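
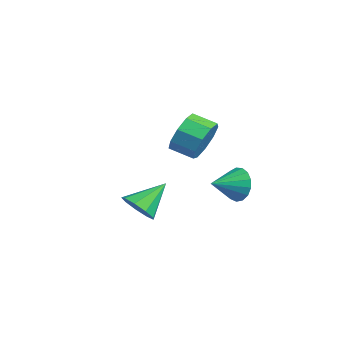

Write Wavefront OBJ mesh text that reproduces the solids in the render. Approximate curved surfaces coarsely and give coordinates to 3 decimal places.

v -1.432 3.6 2.812
v -0.877 3.645 3.737
v -1.533 2.766 4.173
v -2.088 2.72 3.248
v -1.461 4.096 3.771
v -2.116 3.217 4.207
v -2.031 4.315 3.355
v -2.687 3.436 3.791
v -2.321 4.2 2.686
v -2.977 3.321 3.122
v -2.195 3.803 2.075
v -2.851 2.924 2.511
v -1.712 3.311 1.81
v -2.368 2.432 2.246
v -1.098 2.954 2.013
v -1.754 2.075 2.449
v -0.641 2.899 2.59
v -1.296 2.02 3.026
v -0.553 3.172 3.271
v -1.209 2.293 3.707
v 2.985 -0.512 1.266
v 3.572 -0.802 1.808
v 2.615 0.732 2.334
v 3.811 -0.418 1.443
v 3.663 -0.077 0.995
v 3.199 0.06 0.674
v 2.634 -0.07 0.63
v 2.233 -0.407 0.884
v 2.184 -0.792 1.316
v 2.51 -1.047 1.725
v 3.058 -1.051 1.919
v 0.856 4.266 1.146
v 1.185 4.575 1.925
v 1.224 2.994 1.494
v 0.774 4.481 2.016
v 0.383 4.338 1.908
v 0.099 4.178 1.626
v -0.011 4.039 1.233
v 0.078 3.952 0.821
v 0.344 3.937 0.483
v 0.728 3.997 0.297
v 1.141 4.119 0.305
v 1.489 4.275 0.506
v 1.691 4.429 0.854
v 1.702 4.545 1.269
v 1.52 4.598 1.655
f 2 1 5
f 2 5 3
f 3 5 6
f 3 6 4
f 5 1 7
f 5 7 6
f 6 7 8
f 6 8 4
f 7 1 9
f 7 9 8
f 8 9 10
f 8 10 4
f 9 1 11
f 9 11 10
f 10 11 12
f 10 12 4
f 11 1 13
f 11 13 12
f 12 13 14
f 12 14 4
f 13 1 15
f 13 15 14
f 14 15 16
f 14 16 4
f 15 1 17
f 15 17 16
f 16 17 18
f 16 18 4
f 17 1 19
f 17 19 18
f 18 19 20
f 18 20 4
f 19 1 2
f 19 2 20
f 20 2 3
f 20 3 4
f 22 21 24
f 22 24 23
f 24 21 25
f 24 25 23
f 25 21 26
f 25 26 23
f 26 21 27
f 26 27 23
f 27 21 28
f 27 28 23
f 28 21 29
f 28 29 23
f 29 21 30
f 29 30 23
f 30 21 31
f 30 31 23
f 31 21 22
f 31 22 23
f 33 32 35
f 33 35 34
f 35 32 36
f 35 36 34
f 36 32 37
f 36 37 34
f 37 32 38
f 37 38 34
f 38 32 39
f 38 39 34
f 39 32 40
f 39 40 34
f 40 32 41
f 40 41 34
f 41 32 42
f 41 42 34
f 42 32 43
f 42 43 34
f 43 32 44
f 43 44 34
f 44 32 45
f 44 45 34
f 45 32 46
f 45 46 34
f 46 32 33
f 46 33 34



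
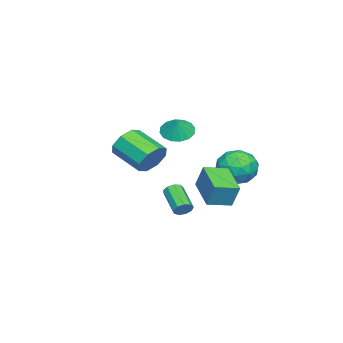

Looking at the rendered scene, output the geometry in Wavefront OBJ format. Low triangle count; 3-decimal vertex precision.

v 0.312 1.57 0.656
v 0.512 2.067 2.014
v -0.571 2.638 0.396
v -0.371 3.135 1.754
v 1.931 2.745 -0.014
v 2.131 3.242 1.344
v 1.048 3.813 -0.274
v 1.248 4.31 1.084
v -4.16 -1.041 2.699
v -3.335 -1.11 2.176
v -3.6 -0.879 3.561
v -3.458 -0.618 2.163
v -3.769 -0.239 2.294
v -4.185 -0.075 2.534
v -4.594 -0.17 2.818
v -4.887 -0.499 3.07
v -4.985 -0.972 3.223
v -4.863 -1.464 3.236
v -4.551 -1.843 3.105
v -4.135 -2.007 2.865
v -3.726 -1.911 2.581
v -3.433 -1.583 2.328
v -3.352 -2.175 0.636
v -2.758 -2.753 -0.072
v -3.434 -4.583 0.855
v -4.028 -4.005 1.564
v -2.332 -2.56 0.62
v -3.009 -4.39 1.547
v -2.504 -2.142 1.321
v -3.18 -3.972 2.248
v -3.172 -1.743 1.621
v -3.848 -3.573 2.548
v -3.946 -1.597 1.345
v -4.622 -3.427 2.272
v -4.371 -1.79 0.653
v -5.048 -3.62 1.58
v -4.2 -2.208 -0.048
v -4.876 -4.038 0.879
v -3.532 -2.607 -0.348
v -4.208 -4.437 0.579
v -3.734 3.594 1.224
v -2.582 3.123 1.018
v -4.558 2.017 0.222
v -3.406 1.546 0.016
v -3.883 1.558 1.184
v -3.374 2.532 1.803
v -3.766 2.608 -0.563
v -3.257 3.582 0.056
v -2.602 2.513 -0.086
v -2.674 1.865 0.993
v -4.466 3.275 0.247
v -4.538 2.627 1.326
v -3.086 3.497 1.209
v -4.054 1.643 0.031
v -4.335 1.65 0.717
v -3.657 1.373 0.596
v -3.551 3.149 1.671
v -2.874 2.873 1.55
v -3.639 1.953 1.647
v -4.266 2.267 -0.31
v -3.589 1.991 -0.431
v -3.483 3.767 0.644
v -2.805 3.49 0.523
v -3.501 3.187 -0.407
v -2.42 2.862 0.439
v -2.904 1.935 -0.15
v -3.116 2.559 -0.491
v -2.817 3.132 -0.127
v -2.463 2.48 1.073
v -2.947 1.554 0.484
v -3.227 1.56 1.171
v -2.928 2.133 1.535
v -2.474 2.122 0.424
v -4.193 3.586 0.756
v -4.677 2.66 0.167
v -4.212 3.007 -0.295
v -3.913 3.58 0.069
v -4.236 3.205 1.39
v -4.72 2.278 0.801
v -4.323 2.008 1.367
v -4.024 2.581 1.731
v -4.666 3.018 0.816
v 0.9 1.123 -1.014
v 1.144 1.267 -0.53
v 0.003 0.28 0.337
v -0.24 0.137 -0.146
v 0.865 1.515 -0.615
v -0.276 0.528 0.252
v 0.602 1.58 -0.886
v -0.539 0.593 -0.019
v 0.479 1.431 -1.217
v -0.662 0.444 -0.35
v 0.554 1.138 -1.453
v -0.587 0.152 -0.586
v 0.79 0.839 -1.483
v -0.351 -0.148 -0.616
v 1.078 0.672 -1.293
v -0.063 -0.315 -0.426
v 1.283 0.717 -0.973
v 0.142 -0.27 -0.106
v 1.309 0.952 -0.671
v 0.168 -0.035 0.196
f 2 4 1
f 5 2 1
f 1 4 3
f 3 5 1
f 2 8 4
f 6 2 5
f 6 8 2
f 4 8 3
f 7 5 3
f 3 8 7
f 7 6 5
f 8 6 7
f 10 9 12
f 10 12 11
f 12 9 13
f 12 13 11
f 13 9 14
f 13 14 11
f 14 9 15
f 14 15 11
f 15 9 16
f 15 16 11
f 16 9 17
f 16 17 11
f 17 9 18
f 17 18 11
f 18 9 19
f 18 19 11
f 19 9 20
f 19 20 11
f 20 9 21
f 20 21 11
f 21 9 22
f 21 22 11
f 22 9 10
f 22 10 11
f 24 23 27
f 24 27 25
f 25 27 28
f 25 28 26
f 27 23 29
f 27 29 28
f 28 29 30
f 28 30 26
f 29 23 31
f 29 31 30
f 30 31 32
f 30 32 26
f 31 23 33
f 31 33 32
f 32 33 34
f 32 34 26
f 33 23 35
f 33 35 34
f 34 35 36
f 34 36 26
f 35 23 37
f 35 37 36
f 36 37 38
f 36 38 26
f 37 23 39
f 37 39 38
f 38 39 40
f 38 40 26
f 39 23 24
f 39 24 40
f 40 24 25
f 40 25 26
f 41 78 57
f 78 52 81
f 57 81 46
f 78 81 57
f 41 57 53
f 57 46 58
f 53 58 42
f 57 58 53
f 41 53 62
f 53 42 63
f 62 63 48
f 53 63 62
f 41 62 74
f 62 48 77
f 74 77 51
f 62 77 74
f 41 74 78
f 74 51 82
f 78 82 52
f 74 82 78
f 42 58 69
f 58 46 72
f 69 72 50
f 58 72 69
f 46 81 59
f 81 52 80
f 59 80 45
f 81 80 59
f 52 82 79
f 82 51 75
f 79 75 43
f 82 75 79
f 51 77 76
f 77 48 64
f 76 64 47
f 77 64 76
f 48 63 68
f 63 42 65
f 68 65 49
f 63 65 68
f 44 70 56
f 70 50 71
f 56 71 45
f 70 71 56
f 44 56 54
f 56 45 55
f 54 55 43
f 56 55 54
f 44 54 61
f 54 43 60
f 61 60 47
f 54 60 61
f 44 61 66
f 61 47 67
f 66 67 49
f 61 67 66
f 44 66 70
f 66 49 73
f 70 73 50
f 66 73 70
f 45 71 59
f 71 50 72
f 59 72 46
f 71 72 59
f 43 55 79
f 55 45 80
f 79 80 52
f 55 80 79
f 47 60 76
f 60 43 75
f 76 75 51
f 60 75 76
f 49 67 68
f 67 47 64
f 68 64 48
f 67 64 68
f 50 73 69
f 73 49 65
f 69 65 42
f 73 65 69
f 84 83 87
f 84 87 85
f 85 87 88
f 85 88 86
f 87 83 89
f 87 89 88
f 88 89 90
f 88 90 86
f 89 83 91
f 89 91 90
f 90 91 92
f 90 92 86
f 91 83 93
f 91 93 92
f 92 93 94
f 92 94 86
f 93 83 95
f 93 95 94
f 94 95 96
f 94 96 86
f 95 83 97
f 95 97 96
f 96 97 98
f 96 98 86
f 97 83 99
f 97 99 98
f 98 99 100
f 98 100 86
f 99 83 101
f 99 101 100
f 100 101 102
f 100 102 86
f 101 83 84
f 101 84 102
f 102 84 85
f 102 85 86



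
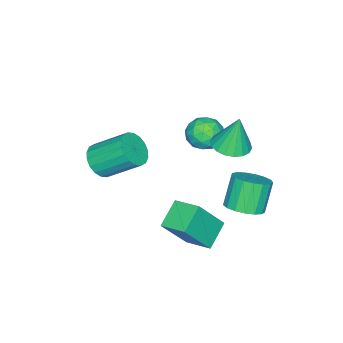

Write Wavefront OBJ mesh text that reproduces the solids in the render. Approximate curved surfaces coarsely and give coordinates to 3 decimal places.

v -2.848 1.698 -3.36
v -2.348 0.939 -3.121
v -3.151 0.863 -1.682
v -3.652 1.622 -1.92
v -2.103 1.283 -2.965
v -2.906 1.206 -1.526
v -2.028 1.722 -2.9
v -2.832 1.645 -1.461
v -2.142 2.156 -2.941
v -2.945 2.079 -1.502
v -2.417 2.484 -3.077
v -3.221 2.408 -1.638
v -2.791 2.633 -3.278
v -3.595 2.556 -1.839
v -3.178 2.568 -3.497
v -3.982 2.491 -2.058
v -3.49 2.303 -3.686
v -4.293 2.226 -2.247
v -3.654 1.9 -3.799
v -4.458 1.823 -2.36
v -3.634 1.451 -3.812
v -4.438 1.374 -2.373
v -3.434 1.058 -3.721
v -4.238 0.981 -2.282
v -3.1 0.812 -3.547
v -3.903 0.736 -2.108
v -2.708 0.769 -3.331
v -3.511 0.693 -1.892
v -2.74 0.711 1.274
v -2.24 0.434 1.975
v -2.62 -0.614 0.665
v -2.12 -0.891 1.366
v -3 -0.714 1.48
v -3.074 0.105 1.856
v -1.786 -0.285 0.784
v -1.86 0.534 1.16
v -1.651 -0.181 1.672
v -2.4 -0.446 2.102
v -2.46 0.266 0.538
v -3.209 0.001 0.968
v -2.5 0.689 1.677
v -2.36 -0.869 0.963
v -2.876 -0.765 1.029
v -2.583 -0.928 1.441
v -2.991 0.495 1.608
v -2.697 0.333 2.02
v -3.143 -0.342 1.729
v -2.163 -0.513 0.62
v -1.869 -0.675 1.032
v -2.277 0.748 1.199
v -1.984 0.585 1.611
v -1.717 0.162 0.911
v -1.86 0.165 1.912
v -1.79 -0.614 1.554
v -1.594 -0.258 1.212
v -1.637 0.223 1.433
v -2.301 0.009 2.164
v -2.23 -0.77 1.807
v -2.747 -0.666 1.874
v -2.791 -0.185 2.095
v -1.955 -0.353 1.987
v -2.63 0.59 0.833
v -2.559 -0.189 0.476
v -2.069 0.005 0.545
v -2.113 0.486 0.766
v -3.07 0.434 1.086
v -3 -0.345 0.728
v -3.223 -0.403 1.207
v -3.266 0.078 1.428
v -2.905 0.173 0.653
v -1.957 1.501 1.636
v -1.083 1.316 1.74
v -2.103 1.799 3.384
v -1.083 1.711 1.672
v -1.257 2.064 1.598
v -1.569 2.306 1.53
v -1.958 2.388 1.484
v -2.347 2.294 1.468
v -2.659 2.043 1.485
v -2.832 1.685 1.531
v -2.832 1.29 1.599
v -2.658 0.937 1.674
v -2.346 0.696 1.741
v -1.957 0.613 1.787
v -1.568 0.707 1.804
v -1.256 0.958 1.787
v 0.693 -3.402 0.232
v 1.056 -2.835 -0.351
v 0.63 -1.352 0.825
v 0.267 -1.918 1.408
v 0.678 -2.851 -0.467
v 0.252 -1.368 0.709
v 0.302 -2.976 -0.445
v -0.123 -1.493 0.731
v 0.005 -3.186 -0.289
v -0.421 -1.703 0.887
v -0.157 -3.438 -0.03
v -0.583 -1.955 1.146
v -0.15 -3.683 0.281
v -0.576 -2.2 1.457
v 0.024 -3.872 0.583
v -0.402 -2.389 1.759
v 0.33 -3.968 0.815
v -0.096 -2.485 1.991
v 0.708 -3.952 0.931
v 0.282 -2.469 2.107
v 1.083 -3.827 0.909
v 0.658 -2.344 2.085
v 1.381 -3.617 0.753
v 0.955 -2.134 1.929
v 1.543 -3.365 0.494
v 1.117 -1.882 1.67
v 1.536 -3.12 0.183
v 1.11 -1.637 1.359
v 1.362 -2.931 -0.119
v 0.936 -1.448 1.057
v 1.158 1.214 -2.73
v -0.043 1.163 -1.992
v 1.315 2.489 -2.384
v 0.114 2.437 -1.647
v 2.226 0.623 -1.033
v 1.025 0.571 -0.296
v 2.383 1.897 -0.688
v 1.182 1.846 0.05
f 2 1 5
f 2 5 3
f 3 5 6
f 3 6 4
f 5 1 7
f 5 7 6
f 6 7 8
f 6 8 4
f 7 1 9
f 7 9 8
f 8 9 10
f 8 10 4
f 9 1 11
f 9 11 10
f 10 11 12
f 10 12 4
f 11 1 13
f 11 13 12
f 12 13 14
f 12 14 4
f 13 1 15
f 13 15 14
f 14 15 16
f 14 16 4
f 15 1 17
f 15 17 16
f 16 17 18
f 16 18 4
f 17 1 19
f 17 19 18
f 18 19 20
f 18 20 4
f 19 1 21
f 19 21 20
f 20 21 22
f 20 22 4
f 21 1 23
f 21 23 22
f 22 23 24
f 22 24 4
f 23 1 25
f 23 25 24
f 24 25 26
f 24 26 4
f 25 1 27
f 25 27 26
f 26 27 28
f 26 28 4
f 27 1 2
f 27 2 28
f 28 2 3
f 28 3 4
f 29 66 45
f 66 40 69
f 45 69 34
f 66 69 45
f 29 45 41
f 45 34 46
f 41 46 30
f 45 46 41
f 29 41 50
f 41 30 51
f 50 51 36
f 41 51 50
f 29 50 62
f 50 36 65
f 62 65 39
f 50 65 62
f 29 62 66
f 62 39 70
f 66 70 40
f 62 70 66
f 30 46 57
f 46 34 60
f 57 60 38
f 46 60 57
f 34 69 47
f 69 40 68
f 47 68 33
f 69 68 47
f 40 70 67
f 70 39 63
f 67 63 31
f 70 63 67
f 39 65 64
f 65 36 52
f 64 52 35
f 65 52 64
f 36 51 56
f 51 30 53
f 56 53 37
f 51 53 56
f 32 58 44
f 58 38 59
f 44 59 33
f 58 59 44
f 32 44 42
f 44 33 43
f 42 43 31
f 44 43 42
f 32 42 49
f 42 31 48
f 49 48 35
f 42 48 49
f 32 49 54
f 49 35 55
f 54 55 37
f 49 55 54
f 32 54 58
f 54 37 61
f 58 61 38
f 54 61 58
f 33 59 47
f 59 38 60
f 47 60 34
f 59 60 47
f 31 43 67
f 43 33 68
f 67 68 40
f 43 68 67
f 35 48 64
f 48 31 63
f 64 63 39
f 48 63 64
f 37 55 56
f 55 35 52
f 56 52 36
f 55 52 56
f 38 61 57
f 61 37 53
f 57 53 30
f 61 53 57
f 72 71 74
f 72 74 73
f 74 71 75
f 74 75 73
f 75 71 76
f 75 76 73
f 76 71 77
f 76 77 73
f 77 71 78
f 77 78 73
f 78 71 79
f 78 79 73
f 79 71 80
f 79 80 73
f 80 71 81
f 80 81 73
f 81 71 82
f 81 82 73
f 82 71 83
f 82 83 73
f 83 71 84
f 83 84 73
f 84 71 85
f 84 85 73
f 85 71 86
f 85 86 73
f 86 71 72
f 86 72 73
f 88 87 91
f 88 91 89
f 89 91 92
f 89 92 90
f 91 87 93
f 91 93 92
f 92 93 94
f 92 94 90
f 93 87 95
f 93 95 94
f 94 95 96
f 94 96 90
f 95 87 97
f 95 97 96
f 96 97 98
f 96 98 90
f 97 87 99
f 97 99 98
f 98 99 100
f 98 100 90
f 99 87 101
f 99 101 100
f 100 101 102
f 100 102 90
f 101 87 103
f 101 103 102
f 102 103 104
f 102 104 90
f 103 87 105
f 103 105 104
f 104 105 106
f 104 106 90
f 105 87 107
f 105 107 106
f 106 107 108
f 106 108 90
f 107 87 109
f 107 109 108
f 108 109 110
f 108 110 90
f 109 87 111
f 109 111 110
f 110 111 112
f 110 112 90
f 111 87 113
f 111 113 112
f 112 113 114
f 112 114 90
f 113 87 115
f 113 115 114
f 114 115 116
f 114 116 90
f 115 87 88
f 115 88 116
f 116 88 89
f 116 89 90
f 118 120 117
f 121 118 117
f 117 120 119
f 119 121 117
f 118 124 120
f 122 118 121
f 122 124 118
f 120 124 119
f 123 121 119
f 119 124 123
f 123 122 121
f 124 122 123



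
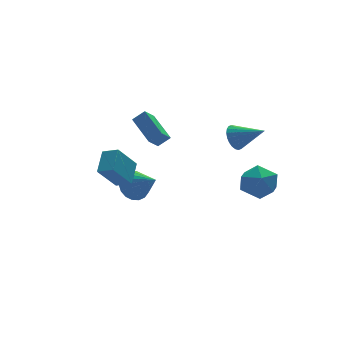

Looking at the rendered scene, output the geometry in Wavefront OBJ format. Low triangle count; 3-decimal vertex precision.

v -4.824 0.249 1.244
v -4.064 1.366 2.004
v -3.655 0.502 -0.296
v -2.895 1.619 0.464
v -4.185 -0.439 1.616
v -3.425 0.678 2.376
v -3.016 -0.186 0.076
v -2.256 0.931 0.836
v 2.389 -2.373 -0.517
v 2.969 -1.687 0.308
v 3.611 -3.873 -0.128
v 4.191 -3.187 0.697
v 3.05 -3.564 0.91
v 2.296 -2.637 0.67
v 4.284 -2.923 -0.49
v 3.53 -1.996 -0.73
v 4.14 -2.027 0.325
v 3.378 -2.423 1.19
v 3.202 -3.137 -1.01
v 2.44 -3.533 -0.145
v 2.993 -0.402 2.363
v 3.443 -0.493 1.625
v 4.187 -1.578 3.237
v 3.601 -0.227 1.766
v 3.666 0.011 1.999
v 3.628 0.187 2.287
v 3.494 0.273 2.587
v 3.283 0.256 2.852
v 3.028 0.139 3.044
v 2.768 -0.06 3.131
v 2.542 -0.312 3.102
v 2.384 -0.577 2.96
v 2.319 -0.816 2.728
v 2.357 -0.991 2.44
v 2.491 -1.077 2.14
v 2.702 -1.061 1.875
v 2.957 -0.944 1.683
v 3.217 -0.744 1.596
v -0.439 2.213 1.083
v -1.133 1.883 1.798
v -0.593 4.168 1.835
v -1.288 3.838 2.55
v 0.248 2.042 1.67
v -0.447 1.712 2.385
v 0.093 3.997 2.422
v -0.601 3.667 3.137
v -2.115 1.657 -1.362
v -1.341 1.48 -2.033
v -1.465 0.163 -0.218
v -1.155 1.785 -1.74
v -1.159 2.065 -1.371
v -1.352 2.265 -1.001
v -1.697 2.344 -0.702
v -2.124 2.286 -0.534
v -2.55 2.104 -0.53
v -2.889 1.834 -0.69
v -3.075 1.528 -0.984
v -3.071 1.248 -1.352
v -2.878 1.049 -1.722
v -2.533 0.97 -2.021
v -2.106 1.027 -2.189
v -1.68 1.209 -2.194
f 2 4 1
f 5 2 1
f 1 4 3
f 3 5 1
f 2 8 4
f 6 2 5
f 6 8 2
f 4 8 3
f 7 5 3
f 3 8 7
f 7 6 5
f 8 6 7
f 9 20 14
f 9 14 10
f 9 10 16
f 9 16 19
f 9 19 20
f 10 14 18
f 14 20 13
f 20 19 11
f 19 16 15
f 16 10 17
f 12 18 13
f 12 13 11
f 12 11 15
f 12 15 17
f 12 17 18
f 13 18 14
f 11 13 20
f 15 11 19
f 17 15 16
f 18 17 10
f 22 21 24
f 22 24 23
f 24 21 25
f 24 25 23
f 25 21 26
f 25 26 23
f 26 21 27
f 26 27 23
f 27 21 28
f 27 28 23
f 28 21 29
f 28 29 23
f 29 21 30
f 29 30 23
f 30 21 31
f 30 31 23
f 31 21 32
f 31 32 23
f 32 21 33
f 32 33 23
f 33 21 34
f 33 34 23
f 34 21 35
f 34 35 23
f 35 21 36
f 35 36 23
f 36 21 37
f 36 37 23
f 37 21 38
f 37 38 23
f 38 21 22
f 38 22 23
f 40 42 39
f 43 40 39
f 39 42 41
f 41 43 39
f 40 46 42
f 44 40 43
f 44 46 40
f 42 46 41
f 45 43 41
f 41 46 45
f 45 44 43
f 46 44 45
f 48 47 50
f 48 50 49
f 50 47 51
f 50 51 49
f 51 47 52
f 51 52 49
f 52 47 53
f 52 53 49
f 53 47 54
f 53 54 49
f 54 47 55
f 54 55 49
f 55 47 56
f 55 56 49
f 56 47 57
f 56 57 49
f 57 47 58
f 57 58 49
f 58 47 59
f 58 59 49
f 59 47 60
f 59 60 49
f 60 47 61
f 60 61 49
f 61 47 62
f 61 62 49
f 62 47 48
f 62 48 49



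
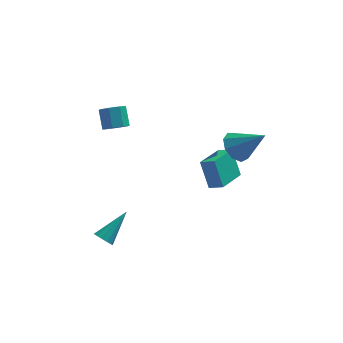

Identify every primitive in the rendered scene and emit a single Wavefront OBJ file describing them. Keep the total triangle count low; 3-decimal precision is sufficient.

v -3.705 -1.722 -4.241
v -3.379 -1.615 -4.683
v -2.535 -0.658 -3.119
v -3.62 -1.368 -4.666
v -3.894 -1.256 -4.487
v -4.096 -1.322 -4.214
v -4.148 -1.541 -3.951
v -4.032 -1.83 -3.799
v -3.79 -2.077 -3.816
v -3.516 -2.189 -3.996
v -3.315 -2.123 -4.269
v -3.262 -1.904 -4.532
v 2.732 -0.974 1.955
v 3.385 -0.659 1.421
v 4.028 -1.506 3.225
v 3.193 -0.216 1.803
v 2.785 -0.128 2.256
v 2.353 -0.435 2.568
v 2.098 -0.995 2.594
v 2.14 -1.545 2.32
v 2.459 -1.828 1.876
v 2.906 -1.711 1.469
v 3.272 -1.25 1.29
v 1.529 0.118 -2.139
v 1.134 0.788 -0.707
v 2.516 1.6 -2.56
v 2.122 2.27 -1.128
v 2.198 -0.23 -1.792
v 1.804 0.44 -0.36
v 3.186 1.252 -2.213
v 2.791 1.922 -0.781
v -2.923 1.826 1.274
v -2.262 1.755 1.459
v -2.416 2.543 2.311
v -3.077 2.614 2.126
v -2.331 2.134 1.097
v -2.485 2.921 1.949
v -2.747 2.332 0.839
v -2.901 3.119 1.691
v -3.266 2.234 0.836
v -3.42 3.021 1.688
v -3.584 1.897 1.089
v -3.738 2.685 1.941
v -3.515 1.519 1.451
v -3.669 2.306 2.303
v -3.099 1.321 1.709
v -3.253 2.108 2.561
v -2.58 1.419 1.712
v -2.734 2.206 2.564
f 2 1 4
f 2 4 3
f 4 1 5
f 4 5 3
f 5 1 6
f 5 6 3
f 6 1 7
f 6 7 3
f 7 1 8
f 7 8 3
f 8 1 9
f 8 9 3
f 9 1 10
f 9 10 3
f 10 1 11
f 10 11 3
f 11 1 12
f 11 12 3
f 12 1 2
f 12 2 3
f 14 13 16
f 14 16 15
f 16 13 17
f 16 17 15
f 17 13 18
f 17 18 15
f 18 13 19
f 18 19 15
f 19 13 20
f 19 20 15
f 20 13 21
f 20 21 15
f 21 13 22
f 21 22 15
f 22 13 23
f 22 23 15
f 23 13 14
f 23 14 15
f 25 27 24
f 28 25 24
f 24 27 26
f 26 28 24
f 25 31 27
f 29 25 28
f 29 31 25
f 27 31 26
f 30 28 26
f 26 31 30
f 30 29 28
f 31 29 30
f 33 32 36
f 33 36 34
f 34 36 37
f 34 37 35
f 36 32 38
f 36 38 37
f 37 38 39
f 37 39 35
f 38 32 40
f 38 40 39
f 39 40 41
f 39 41 35
f 40 32 42
f 40 42 41
f 41 42 43
f 41 43 35
f 42 32 44
f 42 44 43
f 43 44 45
f 43 45 35
f 44 32 46
f 44 46 45
f 45 46 47
f 45 47 35
f 46 32 48
f 46 48 47
f 47 48 49
f 47 49 35
f 48 32 33
f 48 33 49
f 49 33 34
f 49 34 35



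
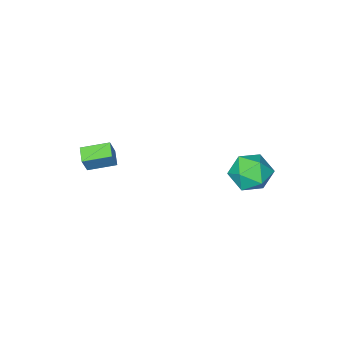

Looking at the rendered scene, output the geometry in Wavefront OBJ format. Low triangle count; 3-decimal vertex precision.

v 2.971 -2.725 -1.839
v 3.384 -2.512 -0.832
v 3.339 -2.031 -2.137
v 3.753 -1.818 -1.129
v 4.107 -3.462 -2.151
v 4.521 -3.249 -1.143
v 4.476 -2.768 -2.448
v 4.889 -2.555 -1.441
v -2.7 0.905 -3.611
v -2.069 1.794 -3.927
v -1.551 0.586 -2.213
v -0.92 1.475 -2.529
v -1.958 1.64 -2.099
v -2.668 1.837 -2.963
v -0.952 0.543 -3.177
v -1.662 0.74 -4.041
v -0.988 1.57 -3.659
v -1.61 2.248 -2.993
v -2.01 0.132 -3.147
v -2.632 0.81 -2.481
f 2 4 1
f 5 2 1
f 1 4 3
f 3 5 1
f 2 8 4
f 6 2 5
f 6 8 2
f 4 8 3
f 7 5 3
f 3 8 7
f 7 6 5
f 8 6 7
f 9 20 14
f 9 14 10
f 9 10 16
f 9 16 19
f 9 19 20
f 10 14 18
f 14 20 13
f 20 19 11
f 19 16 15
f 16 10 17
f 12 18 13
f 12 13 11
f 12 11 15
f 12 15 17
f 12 17 18
f 13 18 14
f 11 13 20
f 15 11 19
f 17 15 16
f 18 17 10



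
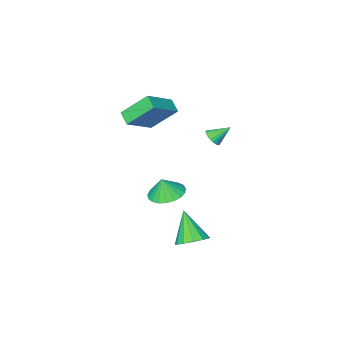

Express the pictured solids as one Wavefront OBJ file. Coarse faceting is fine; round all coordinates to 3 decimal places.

v 2.346 3.852 -4.626
v 3.144 4.209 -4.254
v 2.114 2.668 -2.994
v 2.744 4.522 -4.083
v 2.219 4.623 -4.085
v 1.733 4.478 -4.259
v 1.443 4.135 -4.55
v 1.439 3.702 -4.864
v 1.723 3.317 -5.103
v 2.205 3.101 -5.191
v 2.732 3.124 -5.099
v 3.136 3.378 -4.857
v 3.29 3.783 -4.542
v 0.44 2.875 2.127
v 0.83 2.847 2.542
v -0.34 3.345 2.893
v 0.87 3.049 2.459
v 0.845 3.225 2.325
v 0.758 3.347 2.161
v 0.622 3.398 1.992
v 0.459 3.369 1.843
v 0.293 3.265 1.738
v 0.15 3.102 1.692
v 0.05 2.904 1.712
v 0.01 2.701 1.796
v 0.036 2.526 1.929
v 0.123 2.403 2.093
v 0.258 2.352 2.262
v 0.421 2.381 2.411
v 0.587 2.485 2.516
v 0.731 2.649 2.562
v 1.194 -1.782 0.691
v 1.064 -2.573 1.141
v 0.131 -0.786 2.133
v 0.001 -1.578 2.583
v 2.939 -1.462 1.757
v 2.809 -2.254 2.207
v 1.876 -0.467 3.199
v 1.746 -1.258 3.649
v 0.878 -0.774 -4.101
v 1.918 -0.616 -4.346
v 1.162 -0.866 -2.959
v 1.774 -0.197 -4.276
v 1.476 0.123 -4.176
v 1.074 0.288 -4.063
v 0.638 0.269 -3.956
v 0.243 0.07 -3.875
v -0.041 -0.275 -3.832
v -0.166 -0.706 -3.836
v -0.111 -1.149 -3.886
v 0.115 -1.527 -3.973
v 0.473 -1.775 -4.082
v 0.902 -1.849 -4.194
v 1.326 -1.738 -4.29
v 1.673 -1.46 -4.354
v 1.882 -1.063 -4.374
f 2 1 4
f 2 4 3
f 4 1 5
f 4 5 3
f 5 1 6
f 5 6 3
f 6 1 7
f 6 7 3
f 7 1 8
f 7 8 3
f 8 1 9
f 8 9 3
f 9 1 10
f 9 10 3
f 10 1 11
f 10 11 3
f 11 1 12
f 11 12 3
f 12 1 13
f 12 13 3
f 13 1 2
f 13 2 3
f 15 14 17
f 15 17 16
f 17 14 18
f 17 18 16
f 18 14 19
f 18 19 16
f 19 14 20
f 19 20 16
f 20 14 21
f 20 21 16
f 21 14 22
f 21 22 16
f 22 14 23
f 22 23 16
f 23 14 24
f 23 24 16
f 24 14 25
f 24 25 16
f 25 14 26
f 25 26 16
f 26 14 27
f 26 27 16
f 27 14 28
f 27 28 16
f 28 14 29
f 28 29 16
f 29 14 30
f 29 30 16
f 30 14 31
f 30 31 16
f 31 14 15
f 31 15 16
f 33 35 32
f 36 33 32
f 32 35 34
f 34 36 32
f 33 39 35
f 37 33 36
f 37 39 33
f 35 39 34
f 38 36 34
f 34 39 38
f 38 37 36
f 39 37 38
f 41 40 43
f 41 43 42
f 43 40 44
f 43 44 42
f 44 40 45
f 44 45 42
f 45 40 46
f 45 46 42
f 46 40 47
f 46 47 42
f 47 40 48
f 47 48 42
f 48 40 49
f 48 49 42
f 49 40 50
f 49 50 42
f 50 40 51
f 50 51 42
f 51 40 52
f 51 52 42
f 52 40 53
f 52 53 42
f 53 40 54
f 53 54 42
f 54 40 55
f 54 55 42
f 55 40 56
f 55 56 42
f 56 40 41
f 56 41 42



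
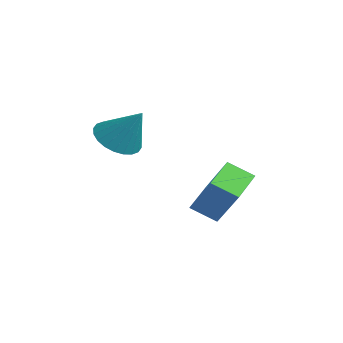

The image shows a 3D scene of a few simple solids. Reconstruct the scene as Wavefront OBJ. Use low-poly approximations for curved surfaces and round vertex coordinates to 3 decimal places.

v -0.605 1.102 -2.149
v 0.63 1.246 -0.531
v -1.431 2.265 -1.622
v -0.196 2.409 -0.005
v 0.076 1.851 -2.735
v 1.311 1.995 -1.118
v -0.75 3.014 -2.209
v 0.485 3.158 -0.591
v -0.706 -1.69 1.732
v 0.05 -1.527 1.163
v 0.226 -1.21 3.108
v -0.117 -1.192 1.16
v -0.374 -0.932 1.244
v -0.682 -0.788 1.402
v -0.993 -0.782 1.61
v -1.261 -0.913 1.837
v -1.444 -1.163 2.048
v -1.514 -1.492 2.211
v -1.462 -1.852 2.3
v -1.295 -2.187 2.304
v -1.038 -2.447 2.22
v -0.73 -2.591 2.062
v -0.419 -2.598 1.853
v -0.152 -2.466 1.627
v 0.032 -2.216 1.416
v 0.102 -1.887 1.253
f 2 4 1
f 5 2 1
f 1 4 3
f 3 5 1
f 2 8 4
f 6 2 5
f 6 8 2
f 4 8 3
f 7 5 3
f 3 8 7
f 7 6 5
f 8 6 7
f 10 9 12
f 10 12 11
f 12 9 13
f 12 13 11
f 13 9 14
f 13 14 11
f 14 9 15
f 14 15 11
f 15 9 16
f 15 16 11
f 16 9 17
f 16 17 11
f 17 9 18
f 17 18 11
f 18 9 19
f 18 19 11
f 19 9 20
f 19 20 11
f 20 9 21
f 20 21 11
f 21 9 22
f 21 22 11
f 22 9 23
f 22 23 11
f 23 9 24
f 23 24 11
f 24 9 25
f 24 25 11
f 25 9 26
f 25 26 11
f 26 9 10
f 26 10 11



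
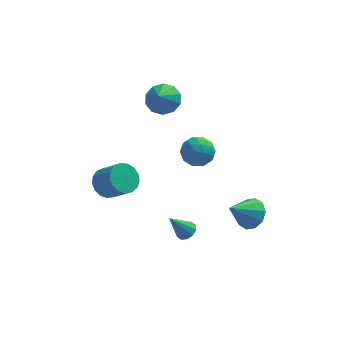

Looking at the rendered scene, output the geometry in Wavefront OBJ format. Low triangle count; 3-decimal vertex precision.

v 4.001 -2.278 -1.623
v 4.652 -2.09 -0.86
v 2.739 -2.882 -0.397
v 4.309 -1.57 -0.957
v 3.849 -1.32 -1.308
v 3.447 -1.437 -1.779
v 3.257 -1.875 -2.191
v 3.351 -2.467 -2.386
v 3.694 -2.987 -2.289
v 4.154 -3.236 -1.937
v 4.556 -3.12 -1.466
v 4.746 -2.682 -1.054
v 1.398 -0.217 2.062
v 2.105 -0.524 2.713
v 0.315 -1.216 2.767
v 1.022 -1.523 3.418
v 0.66 -0.582 3.472
v 1.329 0.035 3.036
v 1.091 -1.775 2.444
v 1.76 -1.158 2.008
v 1.915 -1.487 2.949
v 1.649 -0.749 3.585
v 0.771 -0.991 1.895
v 0.505 -0.253 2.531
v 1.847 -0.283 2.326
v 0.573 -1.457 3.154
v 0.361 -0.904 3.186
v 0.776 -1.084 3.569
v 1.391 0.046 2.515
v 1.806 -0.134 2.899
v 0.957 -0.169 3.345
v 0.614 -1.606 2.581
v 1.029 -1.786 2.965
v 1.644 -0.656 1.911
v 2.059 -0.836 2.294
v 1.463 -1.571 2.135
v 2.151 -1.029 2.847
v 1.514 -1.616 3.262
v 1.554 -1.765 2.689
v 1.948 -1.402 2.433
v 1.994 -0.596 3.221
v 1.358 -1.183 3.636
v 1.145 -0.63 3.667
v 1.538 -0.267 3.411
v 1.883 -1.162 3.36
v 1.062 -0.557 1.844
v 0.426 -1.144 2.259
v 0.882 -1.473 2.069
v 1.275 -1.11 1.813
v 0.906 -0.124 2.218
v 0.269 -0.711 2.633
v 0.472 -0.338 3.047
v 0.866 0.025 2.791
v 0.537 -0.578 2.12
v 0.559 -1.65 -3.58
v 1.074 -1.899 -3.271
v -0.399 -1.85 -2.14
v 1.076 -1.501 -3.215
v 0.88 -1.16 -3.298
v 0.562 -1.006 -3.488
v 0.242 -1.098 -3.714
v 0.043 -1.401 -3.888
v 0.042 -1.799 -3.944
v 0.237 -2.14 -3.861
v 0.556 -2.293 -3.671
v 0.875 -2.201 -3.446
v -0.361 3.519 3.435
v 0.167 2.755 2.966
v -0.679 2.641 4.505
v 0.575 3.073 3.347
v 0.625 3.561 3.762
v 0.299 4.033 4.052
v -0.279 4.308 4.106
v -0.889 4.282 3.904
v -1.297 3.964 3.522
v -1.347 3.476 3.107
v -1.021 3.004 2.817
v -0.443 2.729 2.763
v -3.615 3.047 -3.583
v -2.821 3.635 -3.838
v -1.832 2.822 -2.631
v -2.625 2.233 -2.377
v -3.045 3.887 -3.484
v -2.055 3.074 -2.278
v -3.399 3.946 -3.154
v -2.41 3.133 -1.947
v -3.803 3.8 -2.922
v -2.813 2.986 -1.715
v -4.164 3.48 -2.841
v -3.174 2.667 -1.634
v -4.398 3.062 -2.931
v -3.409 2.249 -1.724
v -4.454 2.64 -3.17
v -3.464 1.827 -1.963
v -4.317 2.311 -3.503
v -3.327 1.498 -2.297
v -4.019 2.151 -3.856
v -3.029 1.337 -2.649
v -3.629 2.196 -4.145
v -2.639 1.382 -2.939
v -3.235 2.435 -4.307
v -2.246 1.622 -3.1
v -2.929 2.815 -4.302
v -1.939 2.002 -3.095
v -2.779 3.248 -4.133
v -1.79 2.435 -2.926
f 2 1 4
f 2 4 3
f 4 1 5
f 4 5 3
f 5 1 6
f 5 6 3
f 6 1 7
f 6 7 3
f 7 1 8
f 7 8 3
f 8 1 9
f 8 9 3
f 9 1 10
f 9 10 3
f 10 1 11
f 10 11 3
f 11 1 12
f 11 12 3
f 12 1 2
f 12 2 3
f 13 50 29
f 50 24 53
f 29 53 18
f 50 53 29
f 13 29 25
f 29 18 30
f 25 30 14
f 29 30 25
f 13 25 34
f 25 14 35
f 34 35 20
f 25 35 34
f 13 34 46
f 34 20 49
f 46 49 23
f 34 49 46
f 13 46 50
f 46 23 54
f 50 54 24
f 46 54 50
f 14 30 41
f 30 18 44
f 41 44 22
f 30 44 41
f 18 53 31
f 53 24 52
f 31 52 17
f 53 52 31
f 24 54 51
f 54 23 47
f 51 47 15
f 54 47 51
f 23 49 48
f 49 20 36
f 48 36 19
f 49 36 48
f 20 35 40
f 35 14 37
f 40 37 21
f 35 37 40
f 16 42 28
f 42 22 43
f 28 43 17
f 42 43 28
f 16 28 26
f 28 17 27
f 26 27 15
f 28 27 26
f 16 26 33
f 26 15 32
f 33 32 19
f 26 32 33
f 16 33 38
f 33 19 39
f 38 39 21
f 33 39 38
f 16 38 42
f 38 21 45
f 42 45 22
f 38 45 42
f 17 43 31
f 43 22 44
f 31 44 18
f 43 44 31
f 15 27 51
f 27 17 52
f 51 52 24
f 27 52 51
f 19 32 48
f 32 15 47
f 48 47 23
f 32 47 48
f 21 39 40
f 39 19 36
f 40 36 20
f 39 36 40
f 22 45 41
f 45 21 37
f 41 37 14
f 45 37 41
f 56 55 58
f 56 58 57
f 58 55 59
f 58 59 57
f 59 55 60
f 59 60 57
f 60 55 61
f 60 61 57
f 61 55 62
f 61 62 57
f 62 55 63
f 62 63 57
f 63 55 64
f 63 64 57
f 64 55 65
f 64 65 57
f 65 55 66
f 65 66 57
f 66 55 56
f 66 56 57
f 68 67 70
f 68 70 69
f 70 67 71
f 70 71 69
f 71 67 72
f 71 72 69
f 72 67 73
f 72 73 69
f 73 67 74
f 73 74 69
f 74 67 75
f 74 75 69
f 75 67 76
f 75 76 69
f 76 67 77
f 76 77 69
f 77 67 78
f 77 78 69
f 78 67 68
f 78 68 69
f 80 79 83
f 80 83 81
f 81 83 84
f 81 84 82
f 83 79 85
f 83 85 84
f 84 85 86
f 84 86 82
f 85 79 87
f 85 87 86
f 86 87 88
f 86 88 82
f 87 79 89
f 87 89 88
f 88 89 90
f 88 90 82
f 89 79 91
f 89 91 90
f 90 91 92
f 90 92 82
f 91 79 93
f 91 93 92
f 92 93 94
f 92 94 82
f 93 79 95
f 93 95 94
f 94 95 96
f 94 96 82
f 95 79 97
f 95 97 96
f 96 97 98
f 96 98 82
f 97 79 99
f 97 99 98
f 98 99 100
f 98 100 82
f 99 79 101
f 99 101 100
f 100 101 102
f 100 102 82
f 101 79 103
f 101 103 102
f 102 103 104
f 102 104 82
f 103 79 105
f 103 105 104
f 104 105 106
f 104 106 82
f 105 79 80
f 105 80 106
f 106 80 81
f 106 81 82



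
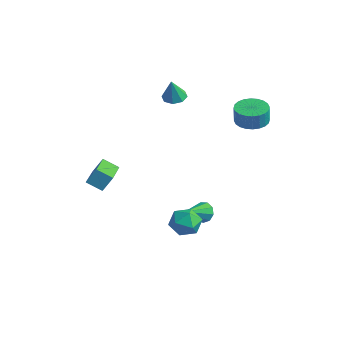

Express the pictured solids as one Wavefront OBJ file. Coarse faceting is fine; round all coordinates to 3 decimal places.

v 2.495 4.059 2.25
v 3.052 4.74 2.281
v 3.142 4.622 3.28
v 2.585 3.941 3.25
v 2.751 4.898 2.327
v 2.84 4.779 3.326
v 2.411 4.928 2.361
v 2.5 4.81 3.36
v 2.083 4.826 2.378
v 2.172 4.708 3.377
v 1.819 4.607 2.376
v 1.908 4.489 3.375
v 1.657 4.305 2.354
v 1.746 4.187 3.354
v 1.623 3.965 2.317
v 1.712 3.847 3.316
v 1.722 3.64 2.27
v 1.811 3.522 3.269
v 1.938 3.378 2.22
v 2.028 3.26 3.219
v 2.24 3.221 2.174
v 2.329 3.102 3.173
v 2.58 3.19 2.14
v 2.669 3.072 3.139
v 2.908 3.292 2.123
v 2.997 3.174 3.122
v 3.172 3.511 2.125
v 3.261 3.393 3.124
v 3.334 3.813 2.146
v 3.423 3.695 3.146
v 3.368 4.153 2.184
v 3.457 4.035 3.183
v 3.269 4.478 2.231
v 3.358 4.36 3.23
v -1.321 -3.372 -1.074
v -1.116 -2.869 -0.259
v -2.761 -1.853 -1.649
v -2.556 -1.35 -0.833
v -0.624 -2.89 -1.547
v -0.419 -2.387 -0.731
v -2.064 -1.371 -2.121
v -1.859 -0.868 -1.306
v -2.505 3.284 1.997
v -1.996 3.716 2.055
v -2.355 2.936 3.283
v -2.449 3.93 2.166
v -2.934 3.766 2.178
v -3.169 3.319 2.084
v -3.014 2.852 1.94
v -2.561 2.638 1.829
v -2.076 2.802 1.817
v -1.842 3.249 1.91
v 2.749 -0.89 -2.513
v 3.265 -0.505 -1.893
v 3.855 -1.735 -2.907
v 4.371 -1.35 -2.287
v 3.694 -1.878 -2.039
v 3.011 -1.356 -1.796
v 4.109 -0.884 -3.004
v 3.426 -0.362 -2.761
v 4.106 -0.501 -2.197
v 3.849 -1.115 -1.601
v 3.271 -1.125 -3.199
v 3.014 -1.739 -2.603
v 1.28 2.016 -4.303
v 1.542 1.763 -4.841
v 1.38 0.664 -3.617
v 1.862 1.921 -4.576
v 1.91 2.123 -4.183
v 1.663 2.276 -3.846
v 1.237 2.307 -3.723
v 0.831 2.202 -3.872
v 0.635 2.01 -4.222
v 0.742 1.821 -4.61
v 1.1 1.723 -4.855
f 2 1 5
f 2 5 3
f 3 5 6
f 3 6 4
f 5 1 7
f 5 7 6
f 6 7 8
f 6 8 4
f 7 1 9
f 7 9 8
f 8 9 10
f 8 10 4
f 9 1 11
f 9 11 10
f 10 11 12
f 10 12 4
f 11 1 13
f 11 13 12
f 12 13 14
f 12 14 4
f 13 1 15
f 13 15 14
f 14 15 16
f 14 16 4
f 15 1 17
f 15 17 16
f 16 17 18
f 16 18 4
f 17 1 19
f 17 19 18
f 18 19 20
f 18 20 4
f 19 1 21
f 19 21 20
f 20 21 22
f 20 22 4
f 21 1 23
f 21 23 22
f 22 23 24
f 22 24 4
f 23 1 25
f 23 25 24
f 24 25 26
f 24 26 4
f 25 1 27
f 25 27 26
f 26 27 28
f 26 28 4
f 27 1 29
f 27 29 28
f 28 29 30
f 28 30 4
f 29 1 31
f 29 31 30
f 30 31 32
f 30 32 4
f 31 1 33
f 31 33 32
f 32 33 34
f 32 34 4
f 33 1 2
f 33 2 34
f 34 2 3
f 34 3 4
f 36 38 35
f 39 36 35
f 35 38 37
f 37 39 35
f 36 42 38
f 40 36 39
f 40 42 36
f 38 42 37
f 41 39 37
f 37 42 41
f 41 40 39
f 42 40 41
f 44 43 46
f 44 46 45
f 46 43 47
f 46 47 45
f 47 43 48
f 47 48 45
f 48 43 49
f 48 49 45
f 49 43 50
f 49 50 45
f 50 43 51
f 50 51 45
f 51 43 52
f 51 52 45
f 52 43 44
f 52 44 45
f 53 64 58
f 53 58 54
f 53 54 60
f 53 60 63
f 53 63 64
f 54 58 62
f 58 64 57
f 64 63 55
f 63 60 59
f 60 54 61
f 56 62 57
f 56 57 55
f 56 55 59
f 56 59 61
f 56 61 62
f 57 62 58
f 55 57 64
f 59 55 63
f 61 59 60
f 62 61 54
f 66 65 68
f 66 68 67
f 68 65 69
f 68 69 67
f 69 65 70
f 69 70 67
f 70 65 71
f 70 71 67
f 71 65 72
f 71 72 67
f 72 65 73
f 72 73 67
f 73 65 74
f 73 74 67
f 74 65 75
f 74 75 67
f 75 65 66
f 75 66 67



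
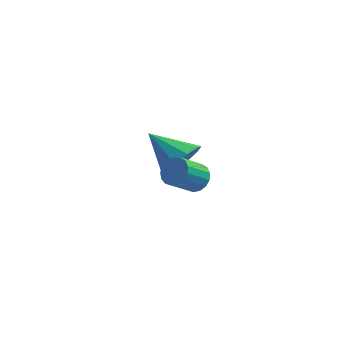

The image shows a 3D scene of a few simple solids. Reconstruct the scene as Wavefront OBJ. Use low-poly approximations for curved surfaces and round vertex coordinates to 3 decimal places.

v 2.855 1.711 -4.22
v 3.456 1.811 -3.316
v 1.325 2.589 -3.3
v 3.549 2.364 -3.69
v 3.376 2.668 -4.266
v 3.005 2.606 -4.824
v 2.576 2.203 -5.152
v 2.255 1.612 -5.124
v 2.162 1.059 -4.751
v 2.334 0.755 -4.175
v 2.706 0.816 -3.616
v 3.134 1.22 -3.288
v 3.984 -2.664 -1.328
v 4.418 -3.16 -1.349
v 3.671 -3.853 -0.433
v 3.236 -3.356 -0.412
v 4.527 -2.974 -1.119
v 3.78 -3.666 -0.203
v 4.512 -2.716 -0.936
v 3.765 -3.409 -0.02
v 4.376 -2.447 -0.844
v 3.629 -3.139 0.072
v 4.15 -2.227 -0.862
v 3.403 -2.919 0.054
v 3.886 -2.107 -0.987
v 3.139 -2.8 -0.071
v 3.644 -2.115 -1.19
v 2.897 -2.808 -0.274
v 3.48 -2.248 -1.425
v 2.733 -2.941 -0.509
v 3.431 -2.477 -1.637
v 2.684 -3.17 -0.721
v 3.509 -2.748 -1.779
v 2.762 -3.441 -0.863
v 3.696 -3 -1.817
v 2.949 -3.693 -0.901
v 3.948 -3.175 -1.744
v 3.201 -3.868 -0.828
v 4.209 -3.233 -1.575
v 3.462 -3.926 -0.659
f 2 1 4
f 2 4 3
f 4 1 5
f 4 5 3
f 5 1 6
f 5 6 3
f 6 1 7
f 6 7 3
f 7 1 8
f 7 8 3
f 8 1 9
f 8 9 3
f 9 1 10
f 9 10 3
f 10 1 11
f 10 11 3
f 11 1 12
f 11 12 3
f 12 1 2
f 12 2 3
f 14 13 17
f 14 17 15
f 15 17 18
f 15 18 16
f 17 13 19
f 17 19 18
f 18 19 20
f 18 20 16
f 19 13 21
f 19 21 20
f 20 21 22
f 20 22 16
f 21 13 23
f 21 23 22
f 22 23 24
f 22 24 16
f 23 13 25
f 23 25 24
f 24 25 26
f 24 26 16
f 25 13 27
f 25 27 26
f 26 27 28
f 26 28 16
f 27 13 29
f 27 29 28
f 28 29 30
f 28 30 16
f 29 13 31
f 29 31 30
f 30 31 32
f 30 32 16
f 31 13 33
f 31 33 32
f 32 33 34
f 32 34 16
f 33 13 35
f 33 35 34
f 34 35 36
f 34 36 16
f 35 13 37
f 35 37 36
f 36 37 38
f 36 38 16
f 37 13 39
f 37 39 38
f 38 39 40
f 38 40 16
f 39 13 14
f 39 14 40
f 40 14 15
f 40 15 16



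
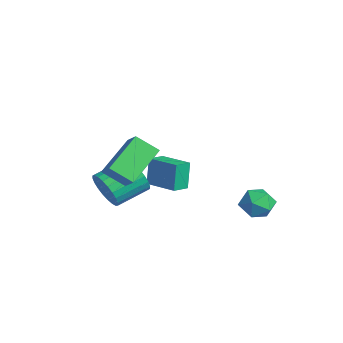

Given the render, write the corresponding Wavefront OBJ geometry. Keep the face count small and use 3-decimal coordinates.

v -2.479 -1.057 -0.212
v -2.801 -0.817 1.213
v -2.839 -0.249 -0.429
v -3.16 -0.009 0.996
v -0.98 -0.331 0.004
v -1.301 -0.091 1.429
v -1.339 0.477 -0.213
v -1.661 0.717 1.212
v -1.095 -3.538 0.691
v -0.738 -3.18 -0.172
v -0.989 -1.584 0.386
v -1.345 -1.942 1.249
v -1.118 -3.211 -0.254
v -1.369 -1.615 0.304
v -1.495 -3.292 -0.192
v -1.746 -1.696 0.366
v -1.81 -3.411 0.004
v -2.061 -1.814 0.563
v -2.017 -3.548 0.305
v -2.268 -1.952 0.864
v -2.084 -3.685 0.665
v -2.334 -2.088 1.223
v -1.999 -3.798 1.028
v -2.25 -2.202 1.587
v -1.777 -3.873 1.34
v -2.028 -2.276 1.899
v -1.451 -3.896 1.554
v -1.702 -2.3 2.112
v -1.071 -3.865 1.636
v -1.322 -2.269 2.194
v -0.694 -3.784 1.574
v -0.945 -2.188 2.132
v -0.379 -3.666 1.377
v -0.63 -2.069 1.936
v -0.172 -3.528 1.076
v -0.423 -1.932 1.635
v -0.106 -3.392 0.717
v -0.356 -1.795 1.275
v -0.19 -3.278 0.353
v -0.441 -1.682 0.912
v -0.412 -3.204 0.041
v -0.663 -1.607 0.6
v 1.541 -4.278 3.724
v 0.599 -2.718 4.845
v 0.651 -4.317 3.03
v -0.292 -2.756 4.151
v 2.092 -3.404 2.969
v 1.149 -1.843 4.09
v 1.201 -3.442 2.275
v 0.259 -1.882 3.396
v 2.82 2.482 1.342
v 3.32 2.375 0.596
v 1.66 1.925 0.644
v 2.16 1.818 -0.102
v 2.32 1.307 0.627
v 3.037 1.651 1.058
v 1.943 2.649 0.182
v 2.66 2.993 0.613
v 2.778 2.478 -0.121
v 3.011 1.649 0.154
v 1.969 2.651 1.086
v 2.202 1.822 1.361
f 2 4 1
f 5 2 1
f 1 4 3
f 3 5 1
f 2 8 4
f 6 2 5
f 6 8 2
f 4 8 3
f 7 5 3
f 3 8 7
f 7 6 5
f 8 6 7
f 10 9 13
f 10 13 11
f 11 13 14
f 11 14 12
f 13 9 15
f 13 15 14
f 14 15 16
f 14 16 12
f 15 9 17
f 15 17 16
f 16 17 18
f 16 18 12
f 17 9 19
f 17 19 18
f 18 19 20
f 18 20 12
f 19 9 21
f 19 21 20
f 20 21 22
f 20 22 12
f 21 9 23
f 21 23 22
f 22 23 24
f 22 24 12
f 23 9 25
f 23 25 24
f 24 25 26
f 24 26 12
f 25 9 27
f 25 27 26
f 26 27 28
f 26 28 12
f 27 9 29
f 27 29 28
f 28 29 30
f 28 30 12
f 29 9 31
f 29 31 30
f 30 31 32
f 30 32 12
f 31 9 33
f 31 33 32
f 32 33 34
f 32 34 12
f 33 9 35
f 33 35 34
f 34 35 36
f 34 36 12
f 35 9 37
f 35 37 36
f 36 37 38
f 36 38 12
f 37 9 39
f 37 39 38
f 38 39 40
f 38 40 12
f 39 9 41
f 39 41 40
f 40 41 42
f 40 42 12
f 41 9 10
f 41 10 42
f 42 10 11
f 42 11 12
f 44 46 43
f 47 44 43
f 43 46 45
f 45 47 43
f 44 50 46
f 48 44 47
f 48 50 44
f 46 50 45
f 49 47 45
f 45 50 49
f 49 48 47
f 50 48 49
f 51 62 56
f 51 56 52
f 51 52 58
f 51 58 61
f 51 61 62
f 52 56 60
f 56 62 55
f 62 61 53
f 61 58 57
f 58 52 59
f 54 60 55
f 54 55 53
f 54 53 57
f 54 57 59
f 54 59 60
f 55 60 56
f 53 55 62
f 57 53 61
f 59 57 58
f 60 59 52



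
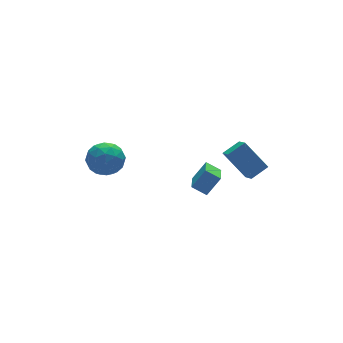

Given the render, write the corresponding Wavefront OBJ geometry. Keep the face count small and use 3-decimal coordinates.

v 2.726 -3.518 2.302
v 3.892 -3.426 2.822
v 3.002 -2.412 1.489
v 4.168 -2.321 2.009
v 3.512 -4.839 0.771
v 4.678 -4.748 1.291
v 3.788 -3.734 -0.042
v 4.954 -3.642 0.478
v -4.255 0.495 1.893
v -3.116 0.658 2.297
v -4.044 -1.458 2.083
v -2.905 -1.295 2.487
v -3.851 -0.95 3.175
v -3.982 0.257 3.058
v -3.178 -1.057 1.322
v -3.309 0.15 1.205
v -2.451 -0.301 1.945
v -2.866 -0.235 3.09
v -4.294 -0.565 1.29
v -4.709 -0.499 2.435
v -3.705 0.748 2.079
v -3.455 -1.548 2.301
v -4.012 -1.345 2.706
v -3.342 -1.249 2.943
v -4.213 0.512 2.525
v -3.544 0.608 2.763
v -3.976 -0.337 3.279
v -3.616 -1.408 1.617
v -2.947 -1.312 1.855
v -3.818 0.449 1.437
v -3.148 0.545 1.674
v -3.184 -0.463 1.101
v -2.644 0.28 2.109
v -2.519 -0.868 2.22
v -2.68 -0.728 1.536
v -2.757 -0.019 1.467
v -2.888 0.319 2.782
v -2.764 -0.829 2.893
v -3.32 -0.626 3.298
v -3.397 0.083 3.229
v -2.497 -0.245 2.575
v -4.396 0.029 1.487
v -4.272 -1.119 1.598
v -3.763 -0.883 1.151
v -3.84 -0.174 1.082
v -4.641 0.068 2.16
v -4.516 -1.08 2.271
v -4.403 -0.781 2.913
v -4.48 -0.072 2.844
v -4.663 -0.555 1.805
v 1.98 -3.976 0.765
v 1.329 -3.345 1.294
v 1.083 -3.949 -0.373
v 0.431 -3.318 0.155
v 2.809 -2.602 0.145
v 2.157 -1.971 0.673
v 1.911 -2.575 -0.994
v 1.26 -1.944 -0.465
f 2 4 1
f 5 2 1
f 1 4 3
f 3 5 1
f 2 8 4
f 6 2 5
f 6 8 2
f 4 8 3
f 7 5 3
f 3 8 7
f 7 6 5
f 8 6 7
f 9 46 25
f 46 20 49
f 25 49 14
f 46 49 25
f 9 25 21
f 25 14 26
f 21 26 10
f 25 26 21
f 9 21 30
f 21 10 31
f 30 31 16
f 21 31 30
f 9 30 42
f 30 16 45
f 42 45 19
f 30 45 42
f 9 42 46
f 42 19 50
f 46 50 20
f 42 50 46
f 10 26 37
f 26 14 40
f 37 40 18
f 26 40 37
f 14 49 27
f 49 20 48
f 27 48 13
f 49 48 27
f 20 50 47
f 50 19 43
f 47 43 11
f 50 43 47
f 19 45 44
f 45 16 32
f 44 32 15
f 45 32 44
f 16 31 36
f 31 10 33
f 36 33 17
f 31 33 36
f 12 38 24
f 38 18 39
f 24 39 13
f 38 39 24
f 12 24 22
f 24 13 23
f 22 23 11
f 24 23 22
f 12 22 29
f 22 11 28
f 29 28 15
f 22 28 29
f 12 29 34
f 29 15 35
f 34 35 17
f 29 35 34
f 12 34 38
f 34 17 41
f 38 41 18
f 34 41 38
f 13 39 27
f 39 18 40
f 27 40 14
f 39 40 27
f 11 23 47
f 23 13 48
f 47 48 20
f 23 48 47
f 15 28 44
f 28 11 43
f 44 43 19
f 28 43 44
f 17 35 36
f 35 15 32
f 36 32 16
f 35 32 36
f 18 41 37
f 41 17 33
f 37 33 10
f 41 33 37
f 52 54 51
f 55 52 51
f 51 54 53
f 53 55 51
f 52 58 54
f 56 52 55
f 56 58 52
f 54 58 53
f 57 55 53
f 53 58 57
f 57 56 55
f 58 56 57



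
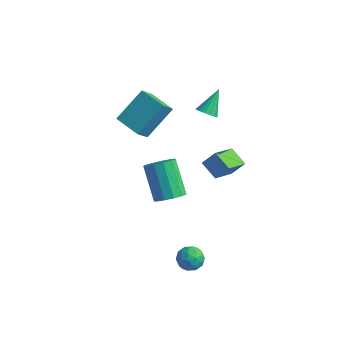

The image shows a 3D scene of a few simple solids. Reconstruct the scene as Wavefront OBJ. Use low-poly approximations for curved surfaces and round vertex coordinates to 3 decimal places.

v 1.423 -3.321 1.219
v 1.987 -2.936 1.448
v 0.96 -2.235 2.791
v 0.397 -2.619 2.561
v 1.792 -2.704 1.179
v 0.766 -2.003 2.522
v 1.481 -2.667 0.921
v 0.454 -1.966 2.264
v 1.151 -2.838 0.758
v 0.124 -2.137 2.101
v 0.907 -3.162 0.742
v -0.119 -2.461 2.085
v 0.828 -3.537 0.876
v -0.199 -2.836 2.219
v 0.937 -3.842 1.12
v -0.089 -3.141 2.463
v 1.201 -3.982 1.394
v 0.175 -3.281 2.737
v 1.535 -3.912 1.613
v 0.509 -3.211 2.956
v 1.834 -3.654 1.707
v 0.808 -2.953 3.05
v 2.002 -3.29 1.645
v 0.976 -2.589 2.988
v 2.595 -2.936 -2.134
v 3.071 -3.374 -1.99
v 2.109 -3.666 -2.75
v 2.585 -4.104 -2.606
v 2.156 -3.914 -2.138
v 2.457 -3.462 -1.757
v 2.723 -3.578 -2.983
v 3.024 -3.126 -2.602
v 3.15 -3.771 -2.514
v 2.799 -3.978 -1.992
v 2.381 -3.062 -2.748
v 2.03 -3.269 -2.226
v 2.876 -3.091 -2.008
v 2.304 -3.949 -2.732
v 2.053 -3.837 -2.457
v 2.332 -4.095 -2.372
v 2.515 -3.143 -1.871
v 2.794 -3.4 -1.786
v 2.257 -3.718 -1.873
v 2.386 -3.64 -2.954
v 2.665 -3.897 -2.869
v 2.848 -2.945 -2.368
v 3.127 -3.203 -2.283
v 2.923 -3.322 -2.867
v 3.201 -3.582 -2.231
v 2.916 -4.011 -2.593
v 2.997 -3.701 -2.815
v 3.174 -3.436 -2.591
v 2.995 -3.704 -1.924
v 2.71 -4.133 -2.286
v 2.458 -4.021 -2.011
v 2.635 -3.756 -1.787
v 3.042 -3.937 -2.233
v 2.47 -2.907 -2.454
v 2.185 -3.336 -2.816
v 2.545 -3.284 -2.953
v 2.722 -3.019 -2.729
v 2.264 -3.029 -2.147
v 1.979 -3.458 -2.509
v 2.006 -3.604 -2.149
v 2.183 -3.339 -1.925
v 2.138 -3.103 -2.507
v -0.419 2.283 1.723
v -0.033 2.024 1.999
v -0.421 3.317 2.697
v 0.104 2.191 1.822
v 0.101 2.383 1.619
v -0.041 2.548 1.443
v -0.284 2.642 1.343
v -0.564 2.639 1.344
v -0.804 2.542 1.448
v -0.942 2.375 1.625
v -0.939 2.183 1.828
v -0.797 2.018 2.004
v -0.553 1.924 2.104
v -0.274 1.927 2.102
v -3.698 0.662 0.636
v -3.701 -0.093 1.463
v -3.238 2.023 1.879
v -3.241 1.268 2.707
v -2.359 0.412 0.413
v -2.362 -0.343 1.241
v -1.899 1.773 1.657
v -1.902 1.018 2.484
v 0.648 0.309 0.24
v 1.092 0.717 0.881
v 0.597 1.767 -0.653
v 1.041 2.175 -0.012
v 1.519 0.065 -0.208
v 1.963 0.473 0.433
v 1.468 1.523 -1.101
v 1.912 1.931 -0.46
f 2 1 5
f 2 5 3
f 3 5 6
f 3 6 4
f 5 1 7
f 5 7 6
f 6 7 8
f 6 8 4
f 7 1 9
f 7 9 8
f 8 9 10
f 8 10 4
f 9 1 11
f 9 11 10
f 10 11 12
f 10 12 4
f 11 1 13
f 11 13 12
f 12 13 14
f 12 14 4
f 13 1 15
f 13 15 14
f 14 15 16
f 14 16 4
f 15 1 17
f 15 17 16
f 16 17 18
f 16 18 4
f 17 1 19
f 17 19 18
f 18 19 20
f 18 20 4
f 19 1 21
f 19 21 20
f 20 21 22
f 20 22 4
f 21 1 23
f 21 23 22
f 22 23 24
f 22 24 4
f 23 1 2
f 23 2 24
f 24 2 3
f 24 3 4
f 25 62 41
f 62 36 65
f 41 65 30
f 62 65 41
f 25 41 37
f 41 30 42
f 37 42 26
f 41 42 37
f 25 37 46
f 37 26 47
f 46 47 32
f 37 47 46
f 25 46 58
f 46 32 61
f 58 61 35
f 46 61 58
f 25 58 62
f 58 35 66
f 62 66 36
f 58 66 62
f 26 42 53
f 42 30 56
f 53 56 34
f 42 56 53
f 30 65 43
f 65 36 64
f 43 64 29
f 65 64 43
f 36 66 63
f 66 35 59
f 63 59 27
f 66 59 63
f 35 61 60
f 61 32 48
f 60 48 31
f 61 48 60
f 32 47 52
f 47 26 49
f 52 49 33
f 47 49 52
f 28 54 40
f 54 34 55
f 40 55 29
f 54 55 40
f 28 40 38
f 40 29 39
f 38 39 27
f 40 39 38
f 28 38 45
f 38 27 44
f 45 44 31
f 38 44 45
f 28 45 50
f 45 31 51
f 50 51 33
f 45 51 50
f 28 50 54
f 50 33 57
f 54 57 34
f 50 57 54
f 29 55 43
f 55 34 56
f 43 56 30
f 55 56 43
f 27 39 63
f 39 29 64
f 63 64 36
f 39 64 63
f 31 44 60
f 44 27 59
f 60 59 35
f 44 59 60
f 33 51 52
f 51 31 48
f 52 48 32
f 51 48 52
f 34 57 53
f 57 33 49
f 53 49 26
f 57 49 53
f 68 67 70
f 68 70 69
f 70 67 71
f 70 71 69
f 71 67 72
f 71 72 69
f 72 67 73
f 72 73 69
f 73 67 74
f 73 74 69
f 74 67 75
f 74 75 69
f 75 67 76
f 75 76 69
f 76 67 77
f 76 77 69
f 77 67 78
f 77 78 69
f 78 67 79
f 78 79 69
f 79 67 80
f 79 80 69
f 80 67 68
f 80 68 69
f 82 84 81
f 85 82 81
f 81 84 83
f 83 85 81
f 82 88 84
f 86 82 85
f 86 88 82
f 84 88 83
f 87 85 83
f 83 88 87
f 87 86 85
f 88 86 87
f 90 92 89
f 93 90 89
f 89 92 91
f 91 93 89
f 90 96 92
f 94 90 93
f 94 96 90
f 92 96 91
f 95 93 91
f 91 96 95
f 95 94 93
f 96 94 95



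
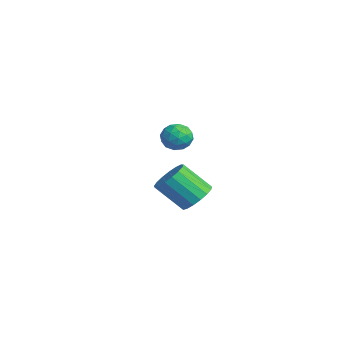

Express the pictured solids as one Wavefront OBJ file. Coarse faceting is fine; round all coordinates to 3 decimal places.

v 0.791 -2.634 0.287
v 1.385 -2.985 0.294
v 0.883 -3.817 1.259
v 0.289 -3.466 1.253
v 1.43 -2.749 0.52
v 0.928 -3.582 1.486
v 1.329 -2.487 0.694
v 0.827 -3.319 1.659
v 1.105 -2.258 0.774
v 0.602 -3.091 1.739
v 0.808 -2.116 0.743
v 0.306 -2.948 1.708
v 0.508 -2.092 0.607
v 0.006 -2.924 1.573
v 0.273 -2.192 0.399
v -0.23 -3.025 1.364
v 0.156 -2.393 0.164
v -0.346 -3.226 1.129
v 0.185 -2.65 -0.042
v -0.317 -3.482 0.923
v 0.353 -2.903 -0.173
v -0.15 -3.735 0.793
v 0.621 -3.094 -0.198
v 0.119 -3.926 0.767
v 0.928 -3.18 -0.112
v 0.426 -4.012 0.853
v 1.204 -3.14 0.065
v 0.701 -3.973 1.031
v -4.326 -1.495 1.294
v -3.911 -1.137 0.961
v -3.629 -2.263 1.339
v -3.214 -1.905 1.006
v -3.368 -1.742 1.607
v -3.799 -1.267 1.579
v -3.741 -2.133 0.721
v -4.172 -1.658 0.693
v -3.549 -1.531 0.607
v -3.319 -1.29 1.155
v -4.221 -2.11 1.145
v -3.991 -1.869 1.693
v -4.18 -1.249 1.123
v -3.36 -2.151 1.177
v -3.451 -2.055 1.53
v -3.207 -1.845 1.334
v -4.114 -1.325 1.487
v -3.87 -1.115 1.291
v -3.551 -1.47 1.671
v -3.67 -2.285 1.009
v -3.426 -2.075 0.813
v -4.333 -1.555 0.966
v -4.089 -1.345 0.77
v -3.989 -1.93 0.629
v -3.723 -1.27 0.72
v -3.313 -1.721 0.746
v -3.623 -1.855 0.579
v -3.876 -1.576 0.562
v -3.587 -1.128 1.042
v -3.178 -1.579 1.068
v -3.269 -1.483 1.422
v -3.522 -1.205 1.405
v -3.375 -1.36 0.834
v -4.362 -1.821 1.232
v -3.953 -2.272 1.258
v -4.018 -2.195 0.895
v -4.271 -1.917 0.878
v -4.227 -1.679 1.554
v -3.817 -2.13 1.58
v -3.664 -1.824 1.738
v -3.917 -1.545 1.721
v -4.165 -2.04 1.466
f 2 1 5
f 2 5 3
f 3 5 6
f 3 6 4
f 5 1 7
f 5 7 6
f 6 7 8
f 6 8 4
f 7 1 9
f 7 9 8
f 8 9 10
f 8 10 4
f 9 1 11
f 9 11 10
f 10 11 12
f 10 12 4
f 11 1 13
f 11 13 12
f 12 13 14
f 12 14 4
f 13 1 15
f 13 15 14
f 14 15 16
f 14 16 4
f 15 1 17
f 15 17 16
f 16 17 18
f 16 18 4
f 17 1 19
f 17 19 18
f 18 19 20
f 18 20 4
f 19 1 21
f 19 21 20
f 20 21 22
f 20 22 4
f 21 1 23
f 21 23 22
f 22 23 24
f 22 24 4
f 23 1 25
f 23 25 24
f 24 25 26
f 24 26 4
f 25 1 27
f 25 27 26
f 26 27 28
f 26 28 4
f 27 1 2
f 27 2 28
f 28 2 3
f 28 3 4
f 29 66 45
f 66 40 69
f 45 69 34
f 66 69 45
f 29 45 41
f 45 34 46
f 41 46 30
f 45 46 41
f 29 41 50
f 41 30 51
f 50 51 36
f 41 51 50
f 29 50 62
f 50 36 65
f 62 65 39
f 50 65 62
f 29 62 66
f 62 39 70
f 66 70 40
f 62 70 66
f 30 46 57
f 46 34 60
f 57 60 38
f 46 60 57
f 34 69 47
f 69 40 68
f 47 68 33
f 69 68 47
f 40 70 67
f 70 39 63
f 67 63 31
f 70 63 67
f 39 65 64
f 65 36 52
f 64 52 35
f 65 52 64
f 36 51 56
f 51 30 53
f 56 53 37
f 51 53 56
f 32 58 44
f 58 38 59
f 44 59 33
f 58 59 44
f 32 44 42
f 44 33 43
f 42 43 31
f 44 43 42
f 32 42 49
f 42 31 48
f 49 48 35
f 42 48 49
f 32 49 54
f 49 35 55
f 54 55 37
f 49 55 54
f 32 54 58
f 54 37 61
f 58 61 38
f 54 61 58
f 33 59 47
f 59 38 60
f 47 60 34
f 59 60 47
f 31 43 67
f 43 33 68
f 67 68 40
f 43 68 67
f 35 48 64
f 48 31 63
f 64 63 39
f 48 63 64
f 37 55 56
f 55 35 52
f 56 52 36
f 55 52 56
f 38 61 57
f 61 37 53
f 57 53 30
f 61 53 57



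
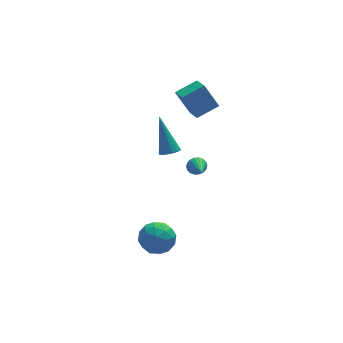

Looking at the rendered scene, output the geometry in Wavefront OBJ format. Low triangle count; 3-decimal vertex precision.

v -1.953 -2.251 -2.048
v -1.622 -2.617 -1.253
v -3.358 -2.303 -1.487
v -3.027 -2.669 -0.692
v -2.837 -1.78 -0.912
v -1.968 -1.748 -1.259
v -3.012 -3.172 -1.481
v -2.143 -3.14 -1.828
v -2.277 -3.187 -0.903
v -2.168 -2.326 -0.551
v -2.812 -2.594 -2.189
v -2.703 -1.733 -1.837
v -1.664 -2.43 -1.7
v -3.316 -2.49 -1.04
v -3.204 -1.968 -1.17
v -3.01 -2.183 -0.702
v -1.867 -1.918 -1.703
v -1.673 -2.134 -1.236
v -2.387 -1.642 -1.036
v -3.307 -2.786 -1.504
v -3.113 -3.002 -1.037
v -1.97 -2.737 -2.038
v -1.776 -2.952 -1.57
v -2.593 -3.278 -1.704
v -1.854 -2.98 -1.027
v -2.681 -3.01 -0.697
v -2.672 -3.306 -1.161
v -2.161 -3.287 -1.364
v -1.791 -2.474 -0.82
v -2.617 -2.505 -0.49
v -2.505 -1.982 -0.62
v -1.994 -1.963 -0.823
v -2.176 -2.809 -0.614
v -2.363 -2.415 -2.25
v -3.189 -2.446 -1.92
v -2.986 -2.957 -1.917
v -2.475 -2.938 -2.12
v -2.299 -1.91 -2.043
v -3.126 -1.94 -1.713
v -2.819 -1.633 -1.376
v -2.308 -1.614 -1.579
v -2.804 -2.111 -2.126
v 1.311 3.912 -2.497
v 1.608 3.705 -2.884
v 1.189 2.628 -1.903
v 1.768 3.765 -2.721
v 1.837 3.854 -2.514
v 1.802 3.955 -2.304
v 1.67 4.047 -2.132
v 1.466 4.113 -2.032
v 1.232 4.138 -2.025
v 1.013 4.119 -2.111
v 0.853 4.059 -2.274
v 0.784 3.969 -2.481
v 0.819 3.868 -2.691
v 0.952 3.776 -2.863
v 1.155 3.711 -2.963
v 1.39 3.685 -2.97
v -1.271 -0.314 2.845
v -1.005 0.09 2.628
v -1.469 0.754 4.595
v -1.269 0.138 2.569
v -1.533 0.065 2.584
v -1.727 -0.109 2.668
v -1.798 -0.339 2.8
v -1.729 -0.562 2.944
v -1.537 -0.718 3.062
v -1.273 -0.767 3.121
v -1.009 -0.694 3.106
v -0.815 -0.519 3.022
v -0.743 -0.29 2.89
v -0.813 -0.067 2.746
v 0.049 2.208 4.449
v 1.203 2.422 4.907
v 0.043 3.4 3.905
v 1.198 3.614 4.363
v 0.622 1.666 3.257
v 1.777 1.88 3.715
v 0.617 2.858 2.713
v 1.771 3.072 3.171
f 1 38 17
f 38 12 41
f 17 41 6
f 38 41 17
f 1 17 13
f 17 6 18
f 13 18 2
f 17 18 13
f 1 13 22
f 13 2 23
f 22 23 8
f 13 23 22
f 1 22 34
f 22 8 37
f 34 37 11
f 22 37 34
f 1 34 38
f 34 11 42
f 38 42 12
f 34 42 38
f 2 18 29
f 18 6 32
f 29 32 10
f 18 32 29
f 6 41 19
f 41 12 40
f 19 40 5
f 41 40 19
f 12 42 39
f 42 11 35
f 39 35 3
f 42 35 39
f 11 37 36
f 37 8 24
f 36 24 7
f 37 24 36
f 8 23 28
f 23 2 25
f 28 25 9
f 23 25 28
f 4 30 16
f 30 10 31
f 16 31 5
f 30 31 16
f 4 16 14
f 16 5 15
f 14 15 3
f 16 15 14
f 4 14 21
f 14 3 20
f 21 20 7
f 14 20 21
f 4 21 26
f 21 7 27
f 26 27 9
f 21 27 26
f 4 26 30
f 26 9 33
f 30 33 10
f 26 33 30
f 5 31 19
f 31 10 32
f 19 32 6
f 31 32 19
f 3 15 39
f 15 5 40
f 39 40 12
f 15 40 39
f 7 20 36
f 20 3 35
f 36 35 11
f 20 35 36
f 9 27 28
f 27 7 24
f 28 24 8
f 27 24 28
f 10 33 29
f 33 9 25
f 29 25 2
f 33 25 29
f 44 43 46
f 44 46 45
f 46 43 47
f 46 47 45
f 47 43 48
f 47 48 45
f 48 43 49
f 48 49 45
f 49 43 50
f 49 50 45
f 50 43 51
f 50 51 45
f 51 43 52
f 51 52 45
f 52 43 53
f 52 53 45
f 53 43 54
f 53 54 45
f 54 43 55
f 54 55 45
f 55 43 56
f 55 56 45
f 56 43 57
f 56 57 45
f 57 43 58
f 57 58 45
f 58 43 44
f 58 44 45
f 60 59 62
f 60 62 61
f 62 59 63
f 62 63 61
f 63 59 64
f 63 64 61
f 64 59 65
f 64 65 61
f 65 59 66
f 65 66 61
f 66 59 67
f 66 67 61
f 67 59 68
f 67 68 61
f 68 59 69
f 68 69 61
f 69 59 70
f 69 70 61
f 70 59 71
f 70 71 61
f 71 59 72
f 71 72 61
f 72 59 60
f 72 60 61
f 74 76 73
f 77 74 73
f 73 76 75
f 75 77 73
f 74 80 76
f 78 74 77
f 78 80 74
f 76 80 75
f 79 77 75
f 75 80 79
f 79 78 77
f 80 78 79



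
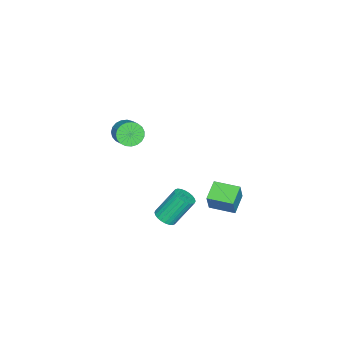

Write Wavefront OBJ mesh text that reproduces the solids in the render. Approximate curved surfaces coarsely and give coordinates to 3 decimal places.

v -4.201 -0.226 -4.24
v -3.766 -0.186 -3.091
v -4.301 1.21 -4.253
v -3.866 1.25 -3.103
v -3.054 -0.15 -4.677
v -2.619 -0.11 -3.527
v -3.154 1.286 -4.689
v -2.719 1.326 -3.54
v -0.456 -3.63 2.39
v 0.099 -3.91 2.009
v 0.772 -3.311 2.548
v 0.216 -3.03 2.93
v 0.021 -3.67 1.84
v 0.694 -3.071 2.379
v -0.139 -3.423 1.766
v 0.533 -2.824 2.305
v -0.355 -3.212 1.8
v 0.318 -2.613 2.339
v -0.588 -3.073 1.936
v 0.085 -2.474 2.476
v -0.798 -3.031 2.151
v -0.126 -2.431 2.69
v -0.949 -3.092 2.407
v -0.277 -2.492 2.946
v -1.015 -3.245 2.66
v -0.343 -2.646 3.2
v -0.984 -3.466 2.867
v -0.312 -2.866 3.406
v -0.862 -3.714 2.991
v -0.19 -3.115 3.53
v -0.67 -3.948 3.011
v 0.002 -3.349 3.551
v -0.441 -4.127 2.924
v 0.232 -3.528 3.464
v -0.214 -4.22 2.745
v 0.458 -3.621 3.284
v -0.03 -4.211 2.504
v 0.643 -3.612 3.043
v 0.081 -4.101 2.244
v 0.754 -3.502 2.783
v -1.237 -1.831 -4.589
v -0.716 -2.028 -4.254
v -1.382 -1.206 -2.736
v -1.903 -1.009 -3.071
v -0.637 -1.803 -4.34
v -1.303 -0.982 -2.823
v -0.649 -1.583 -4.465
v -1.315 -0.761 -2.947
v -0.751 -1.4 -4.609
v -1.417 -0.578 -3.091
v -0.926 -1.283 -4.749
v -1.592 -0.461 -3.231
v -1.149 -1.249 -4.865
v -1.815 -0.427 -3.348
v -1.385 -1.304 -4.939
v -2.052 -0.482 -3.422
v -1.599 -1.439 -4.96
v -2.265 -0.617 -3.442
v -1.758 -1.634 -4.924
v -2.424 -0.812 -3.406
v -1.837 -1.858 -4.837
v -2.503 -1.037 -3.32
v -1.825 -2.079 -4.713
v -2.491 -1.257 -3.195
v -1.723 -2.262 -4.569
v -2.389 -1.44 -3.051
v -1.548 -2.379 -4.429
v -2.214 -1.557 -2.911
v -1.325 -2.413 -4.312
v -1.991 -1.591 -2.795
v -1.088 -2.358 -4.238
v -1.755 -1.536 -2.721
v -0.875 -2.223 -4.218
v -1.541 -1.401 -2.7
f 2 4 1
f 5 2 1
f 1 4 3
f 3 5 1
f 2 8 4
f 6 2 5
f 6 8 2
f 4 8 3
f 7 5 3
f 3 8 7
f 7 6 5
f 8 6 7
f 10 9 13
f 10 13 11
f 11 13 14
f 11 14 12
f 13 9 15
f 13 15 14
f 14 15 16
f 14 16 12
f 15 9 17
f 15 17 16
f 16 17 18
f 16 18 12
f 17 9 19
f 17 19 18
f 18 19 20
f 18 20 12
f 19 9 21
f 19 21 20
f 20 21 22
f 20 22 12
f 21 9 23
f 21 23 22
f 22 23 24
f 22 24 12
f 23 9 25
f 23 25 24
f 24 25 26
f 24 26 12
f 25 9 27
f 25 27 26
f 26 27 28
f 26 28 12
f 27 9 29
f 27 29 28
f 28 29 30
f 28 30 12
f 29 9 31
f 29 31 30
f 30 31 32
f 30 32 12
f 31 9 33
f 31 33 32
f 32 33 34
f 32 34 12
f 33 9 35
f 33 35 34
f 34 35 36
f 34 36 12
f 35 9 37
f 35 37 36
f 36 37 38
f 36 38 12
f 37 9 39
f 37 39 38
f 38 39 40
f 38 40 12
f 39 9 10
f 39 10 40
f 40 10 11
f 40 11 12
f 42 41 45
f 42 45 43
f 43 45 46
f 43 46 44
f 45 41 47
f 45 47 46
f 46 47 48
f 46 48 44
f 47 41 49
f 47 49 48
f 48 49 50
f 48 50 44
f 49 41 51
f 49 51 50
f 50 51 52
f 50 52 44
f 51 41 53
f 51 53 52
f 52 53 54
f 52 54 44
f 53 41 55
f 53 55 54
f 54 55 56
f 54 56 44
f 55 41 57
f 55 57 56
f 56 57 58
f 56 58 44
f 57 41 59
f 57 59 58
f 58 59 60
f 58 60 44
f 59 41 61
f 59 61 60
f 60 61 62
f 60 62 44
f 61 41 63
f 61 63 62
f 62 63 64
f 62 64 44
f 63 41 65
f 63 65 64
f 64 65 66
f 64 66 44
f 65 41 67
f 65 67 66
f 66 67 68
f 66 68 44
f 67 41 69
f 67 69 68
f 68 69 70
f 68 70 44
f 69 41 71
f 69 71 70
f 70 71 72
f 70 72 44
f 71 41 73
f 71 73 72
f 72 73 74
f 72 74 44
f 73 41 42
f 73 42 74
f 74 42 43
f 74 43 44



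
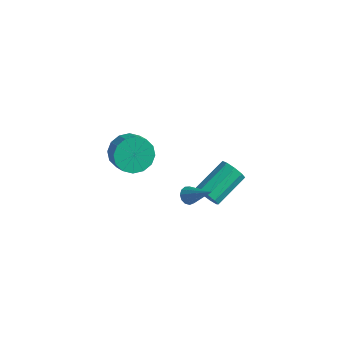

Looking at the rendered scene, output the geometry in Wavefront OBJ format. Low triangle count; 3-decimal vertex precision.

v -3.181 -1.466 3.013
v -2.46 -1.026 2.357
v -1.677 -1.454 2.931
v -2.399 -1.894 3.587
v -2.543 -0.648 2.753
v -1.761 -1.075 3.327
v -2.797 -0.489 3.219
v -2.015 -0.917 3.792
v -3.154 -0.592 3.63
v -2.372 -1.02 4.203
v -3.519 -0.929 3.875
v -2.736 -1.357 4.448
v -3.793 -1.41 3.89
v -3.01 -1.838 4.463
v -3.903 -1.906 3.669
v -3.12 -2.334 4.243
v -3.819 -2.285 3.273
v -3.037 -2.712 3.847
v -3.565 -2.443 2.808
v -2.783 -2.871 3.381
v -3.208 -2.34 2.397
v -2.426 -2.768 2.97
v -2.844 -2.003 2.152
v -2.061 -2.431 2.725
v -2.57 -1.522 2.137
v -1.787 -1.95 2.71
v -1.964 1.825 -2.775
v -1.595 1.831 -3.197
v -0.536 1.915 -1.525
v -1.667 2.133 -3.137
v -1.833 2.336 -2.962
v -2.04 2.378 -2.728
v -2.224 2.243 -2.509
v -2.324 1.976 -2.374
v -2.311 1.661 -2.367
v -2.187 1.398 -2.49
v -1.992 1.27 -2.703
v -1.789 1.319 -2.939
v -1.641 1.528 -3.123
v -1.508 2.794 -3.359
v -1.058 3.02 -3.955
v -0.822 4.972 -3.037
v -1.272 4.746 -2.441
v -1.569 3.131 -4.06
v -1.333 5.083 -3.142
v -2.052 3.085 -3.837
v -1.816 5.037 -2.919
v -2.28 2.902 -3.391
v -2.044 4.854 -2.472
v -2.147 2.669 -2.929
v -1.911 4.621 -2.011
v -1.715 2.495 -2.669
v -1.479 4.446 -1.751
v -1.186 2.46 -2.732
v -0.95 4.412 -1.814
v -0.808 2.582 -3.088
v -0.572 4.534 -2.17
v -0.757 2.803 -3.571
v -0.521 4.755 -2.653
f 2 1 5
f 2 5 3
f 3 5 6
f 3 6 4
f 5 1 7
f 5 7 6
f 6 7 8
f 6 8 4
f 7 1 9
f 7 9 8
f 8 9 10
f 8 10 4
f 9 1 11
f 9 11 10
f 10 11 12
f 10 12 4
f 11 1 13
f 11 13 12
f 12 13 14
f 12 14 4
f 13 1 15
f 13 15 14
f 14 15 16
f 14 16 4
f 15 1 17
f 15 17 16
f 16 17 18
f 16 18 4
f 17 1 19
f 17 19 18
f 18 19 20
f 18 20 4
f 19 1 21
f 19 21 20
f 20 21 22
f 20 22 4
f 21 1 23
f 21 23 22
f 22 23 24
f 22 24 4
f 23 1 25
f 23 25 24
f 24 25 26
f 24 26 4
f 25 1 2
f 25 2 26
f 26 2 3
f 26 3 4
f 28 27 30
f 28 30 29
f 30 27 31
f 30 31 29
f 31 27 32
f 31 32 29
f 32 27 33
f 32 33 29
f 33 27 34
f 33 34 29
f 34 27 35
f 34 35 29
f 35 27 36
f 35 36 29
f 36 27 37
f 36 37 29
f 37 27 38
f 37 38 29
f 38 27 39
f 38 39 29
f 39 27 28
f 39 28 29
f 41 40 44
f 41 44 42
f 42 44 45
f 42 45 43
f 44 40 46
f 44 46 45
f 45 46 47
f 45 47 43
f 46 40 48
f 46 48 47
f 47 48 49
f 47 49 43
f 48 40 50
f 48 50 49
f 49 50 51
f 49 51 43
f 50 40 52
f 50 52 51
f 51 52 53
f 51 53 43
f 52 40 54
f 52 54 53
f 53 54 55
f 53 55 43
f 54 40 56
f 54 56 55
f 55 56 57
f 55 57 43
f 56 40 58
f 56 58 57
f 57 58 59
f 57 59 43
f 58 40 41
f 58 41 59
f 59 41 42
f 59 42 43



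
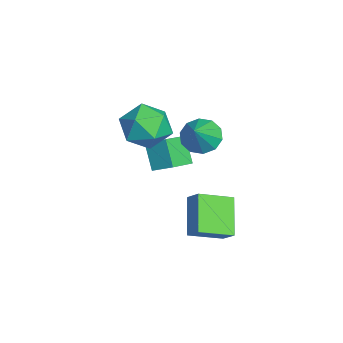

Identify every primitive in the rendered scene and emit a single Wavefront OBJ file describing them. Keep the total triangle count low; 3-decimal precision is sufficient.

v -1.476 -1.551 2.607
v -0.692 -1.961 1.767
v -2.928 -2.579 1.753
v -2.144 -2.989 0.913
v -2.049 -3.362 2.071
v -1.151 -2.726 2.599
v -2.469 -1.814 0.921
v -1.571 -1.178 1.449
v -1.306 -2.123 0.726
v -1.046 -3.08 1.436
v -2.574 -1.46 2.084
v -2.314 -2.417 2.794
v -1.123 -2.064 -0.505
v -1.938 -2.323 0.628
v -2.063 -1.207 -0.985
v -2.879 -1.467 0.148
v -0.641 -1.233 0.032
v -1.457 -1.493 1.165
v -1.582 -0.377 -0.448
v -2.397 -0.636 0.685
v 1.811 -0.797 0.03
v 2.335 -0.396 0.628
v 1.396 0.639 -0.568
v 1.919 1.04 0.03
v 3.221 -0.88 -1.15
v 3.744 -0.479 -0.552
v 2.805 0.556 -1.748
v 3.329 0.957 -1.15
v -0.061 -0.142 2.303
v 0.512 0.398 1.911
v 1.021 -0.498 3.397
v 0.234 0.686 2.279
v -0.157 0.658 2.656
v -0.511 0.323 2.898
v -0.694 -0.189 2.913
v -0.635 -0.683 2.694
v -0.357 -0.971 2.326
v 0.034 -0.942 1.949
v 0.389 -0.608 1.707
v 0.571 -0.096 1.692
f 1 12 6
f 1 6 2
f 1 2 8
f 1 8 11
f 1 11 12
f 2 6 10
f 6 12 5
f 12 11 3
f 11 8 7
f 8 2 9
f 4 10 5
f 4 5 3
f 4 3 7
f 4 7 9
f 4 9 10
f 5 10 6
f 3 5 12
f 7 3 11
f 9 7 8
f 10 9 2
f 14 16 13
f 17 14 13
f 13 16 15
f 15 17 13
f 14 20 16
f 18 14 17
f 18 20 14
f 16 20 15
f 19 17 15
f 15 20 19
f 19 18 17
f 20 18 19
f 22 24 21
f 25 22 21
f 21 24 23
f 23 25 21
f 22 28 24
f 26 22 25
f 26 28 22
f 24 28 23
f 27 25 23
f 23 28 27
f 27 26 25
f 28 26 27
f 30 29 32
f 30 32 31
f 32 29 33
f 32 33 31
f 33 29 34
f 33 34 31
f 34 29 35
f 34 35 31
f 35 29 36
f 35 36 31
f 36 29 37
f 36 37 31
f 37 29 38
f 37 38 31
f 38 29 39
f 38 39 31
f 39 29 40
f 39 40 31
f 40 29 30
f 40 30 31

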